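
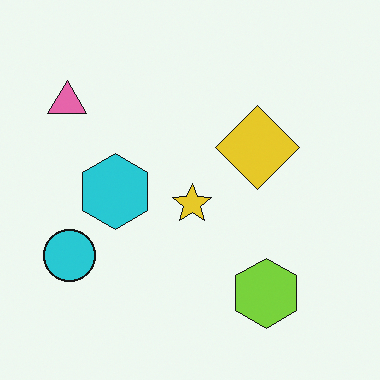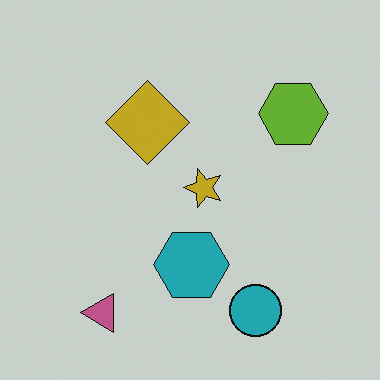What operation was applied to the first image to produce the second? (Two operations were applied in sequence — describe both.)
This is the original image rotated 90° counter-clockwise, then slightly darkened.

The pink triangle sits in the top-left of the first image and the bottom-left of the second — consistent with a whole-image 90° counter-clockwise rotation. Every pixel — background and shapes alike — is uniformly darkened.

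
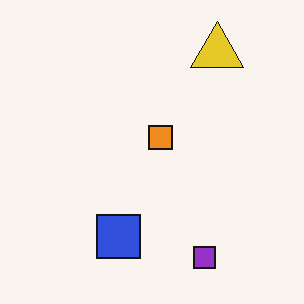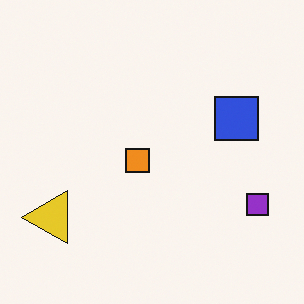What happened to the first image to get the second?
Transposed (reflected across the top-left ↔ bottom-right diagonal).

Shapes have swapped their row and column positions — what was in the top-right is now in the bottom-left — a diagonal reflection.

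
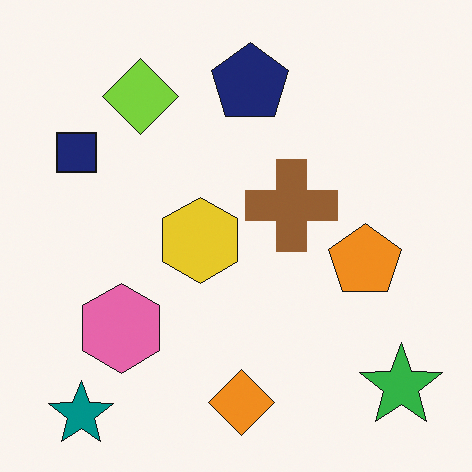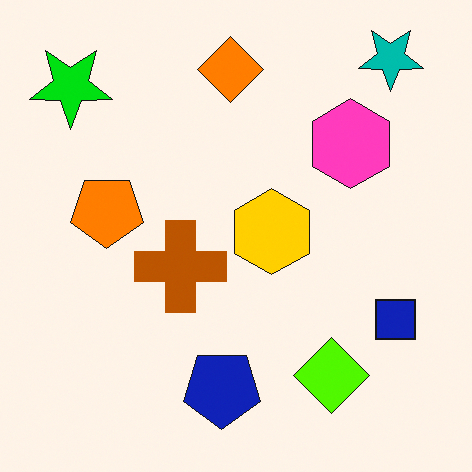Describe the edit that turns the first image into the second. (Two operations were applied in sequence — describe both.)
The image was rotated 180°, then heavily oversaturated.

The teal star sits in the bottom-left of the first image and the top-right of the second — consistent with a whole-image 180° rotation. All colors are more vivid — a global saturation change.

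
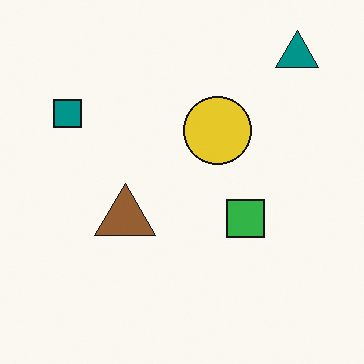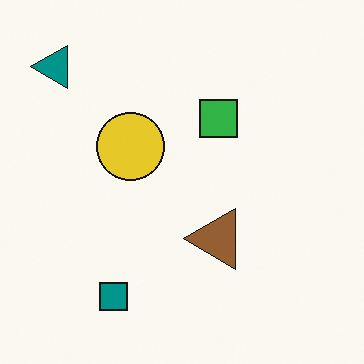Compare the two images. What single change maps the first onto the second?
Rotated 90° counter-clockwise.

The teal triangle sits in the top-right of the first image and the top-left of the second — consistent with a whole-image 90° counter-clockwise rotation.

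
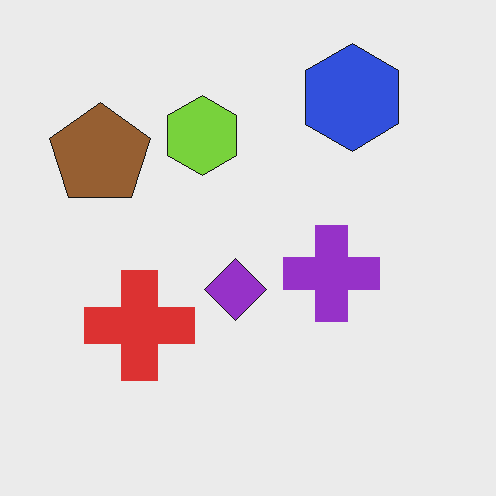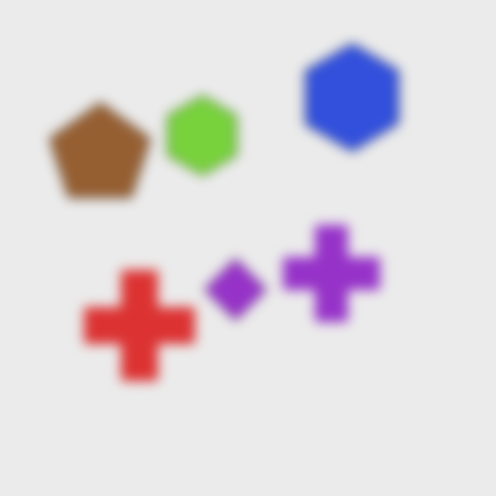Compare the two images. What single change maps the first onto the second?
This is the original image strongly gaussian-blurred.

Shape edges and outlines are uniformly softened across the whole image.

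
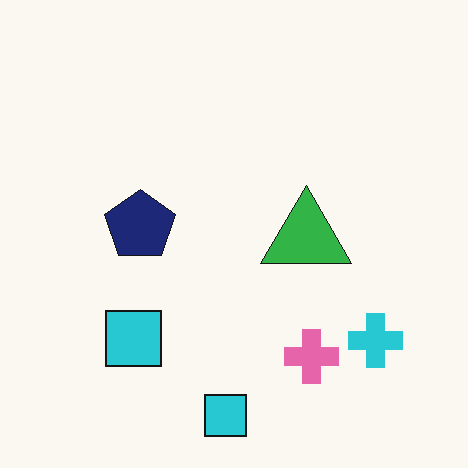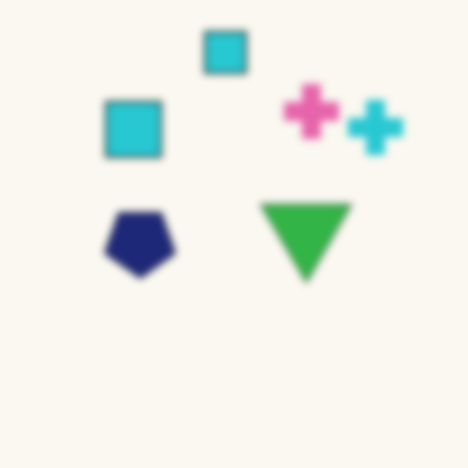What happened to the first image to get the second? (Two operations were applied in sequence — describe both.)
The transformation is: moderately blurred, then flipped vertically (top ↔ bottom).

Shape edges and outlines are uniformly softened across the whole image. The pink cross is in the bottom of the first image and the top of the second — shapes on opposite sides of the horizontal midline have swapped in a mirror flip.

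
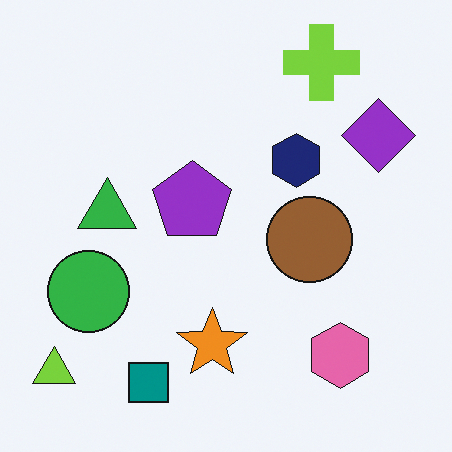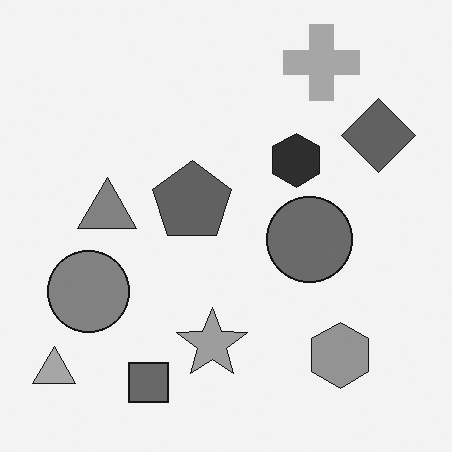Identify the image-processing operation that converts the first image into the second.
Converted to grayscale.

All color is removed — every shape is now a shade of grey.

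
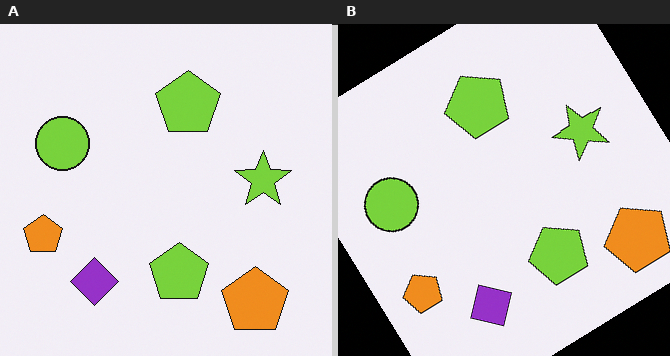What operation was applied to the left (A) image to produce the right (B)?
The transformation is: rotated counter-clockwise by a large amount — several tens of degrees.

Every shape is tilted by the same angle and the image corners show triangular fill wedges — a whole-image rotation by a non-right angle.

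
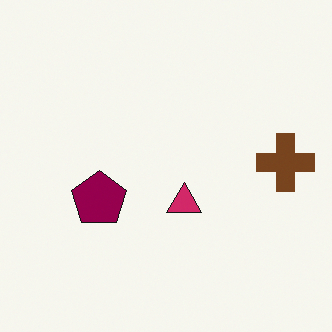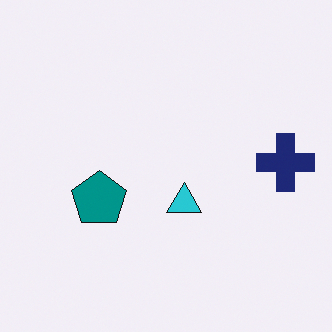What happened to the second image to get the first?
The transformation is: hue-shifted noticeably.

Every shape's color has rotated by the same amount around the hue wheel — a uniform hue shift.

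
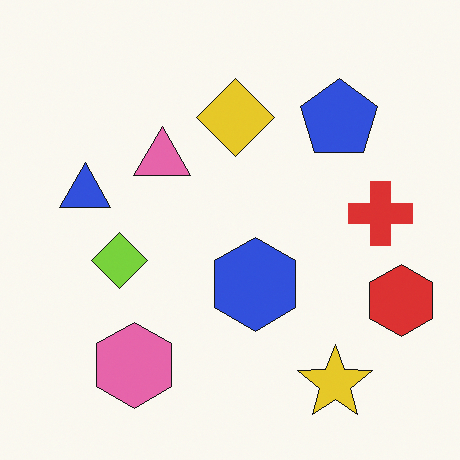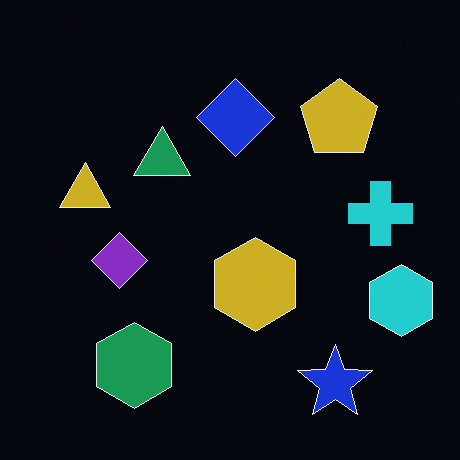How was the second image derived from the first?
The second image is the first color-inverted (negative).

The light background has become dark and every shape's color is its complement — a photographic negative.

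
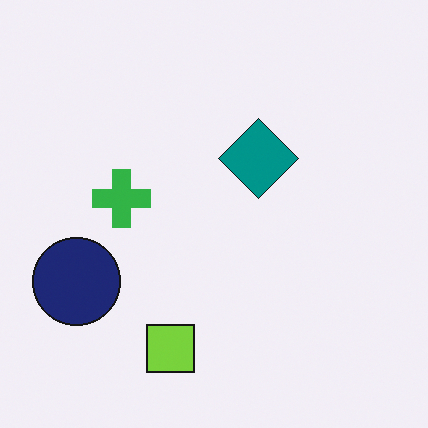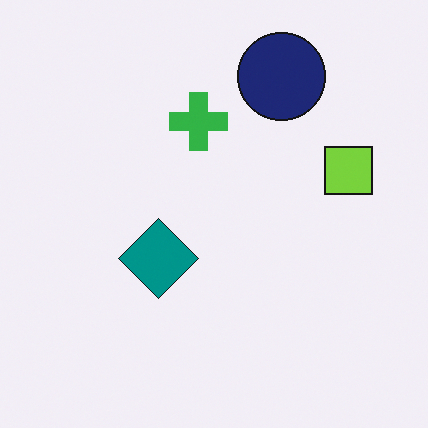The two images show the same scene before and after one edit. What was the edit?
The second image is the first transposed (reflected across the top-left ↔ bottom-right diagonal).

Shapes have swapped their row and column positions — what was in the top-right is now in the bottom-left — a diagonal reflection.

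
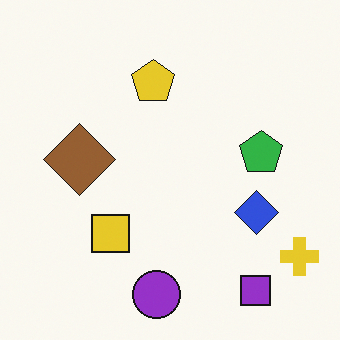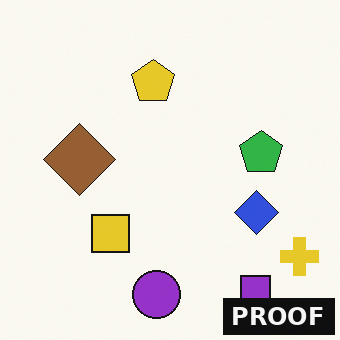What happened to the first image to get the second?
Watermarked with the text "PROOF" in the lower-right corner.

A dark label reading "PROOF" appears in the lower-right corner.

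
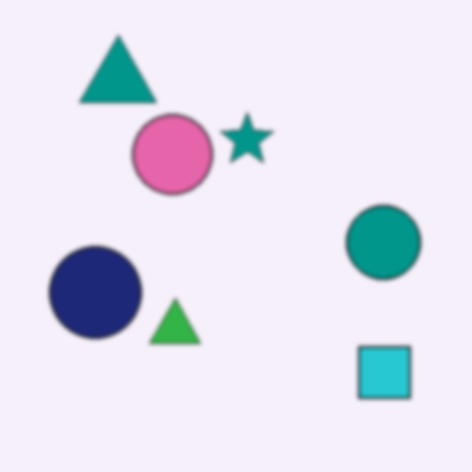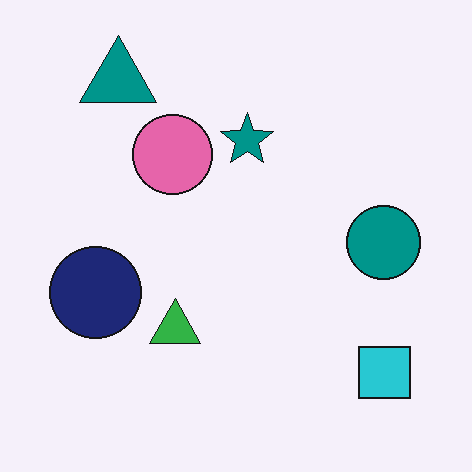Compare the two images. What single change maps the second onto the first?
This is the original image given a subtle gaussian blur.

Shape edges and outlines are uniformly softened across the whole image.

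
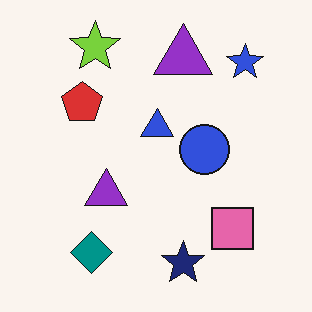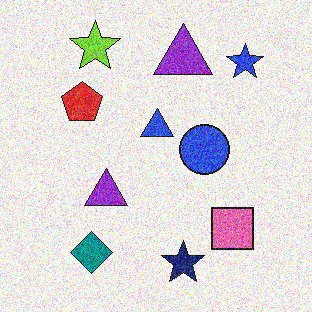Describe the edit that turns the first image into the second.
Degraded with strong gaussian noise.

Random speckle covers the whole image, including the flat background.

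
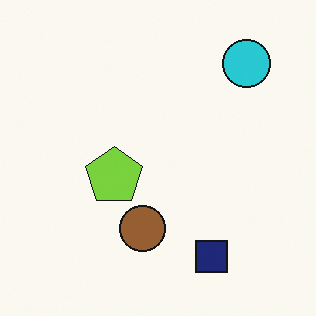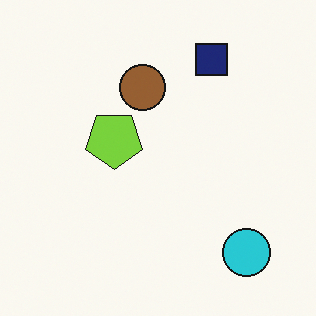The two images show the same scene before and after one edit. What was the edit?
Flipped vertically (top ↔ bottom).

The navy square is in the bottom-right of the first image and the top-right of the second — shapes on opposite sides of the horizontal midline have swapped in a mirror flip.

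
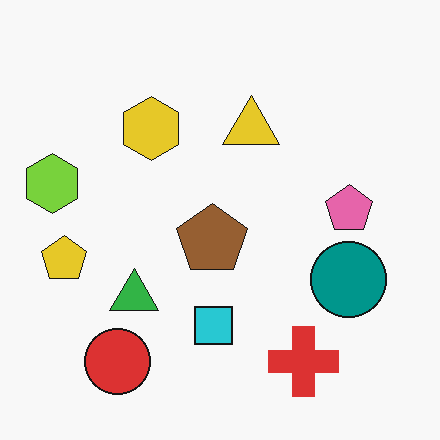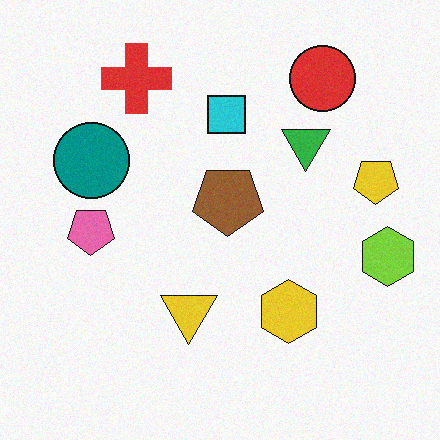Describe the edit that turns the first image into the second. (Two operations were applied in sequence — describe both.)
This is the original image rotated 180°, then degraded with light additive noise.

The red circle sits in the bottom-left of the first image and the top-right of the second — consistent with a whole-image 180° rotation. Random speckle covers the whole image, including the flat background.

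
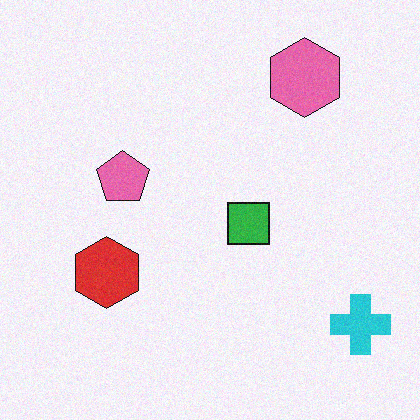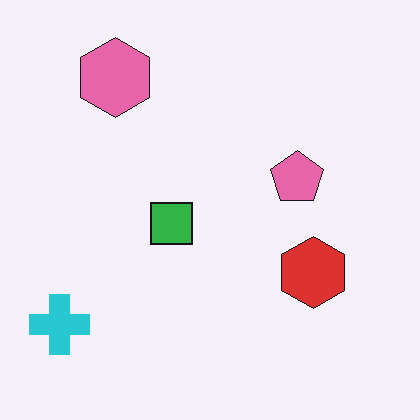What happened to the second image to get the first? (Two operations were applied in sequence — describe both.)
It was flipped horizontally (left ↔ right), then degraded with a light layer of grain.

The cyan cross is in the bottom-left of the second image and the bottom-right of the first — shapes on opposite sides of the vertical midline have swapped in a mirror flip. Random speckle covers the whole image, including the flat background.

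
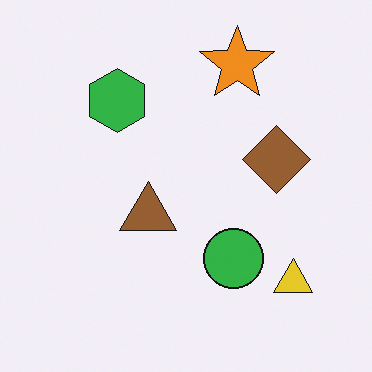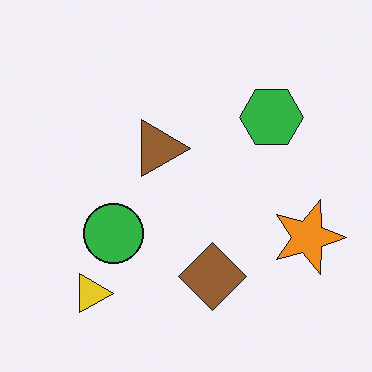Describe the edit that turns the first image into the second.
This is the original image rotated 90° clockwise.

The yellow triangle sits in the bottom-right of the first image and the bottom-left of the second — consistent with a whole-image 90° clockwise rotation.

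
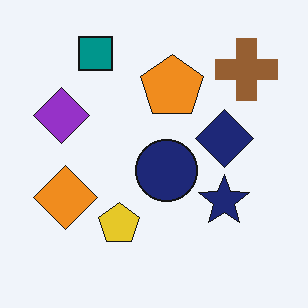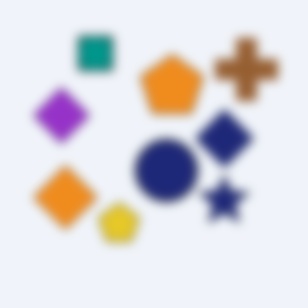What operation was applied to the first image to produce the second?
Strongly gaussian-blurred.

Shape edges and outlines are uniformly softened across the whole image.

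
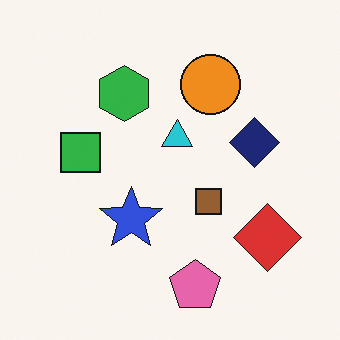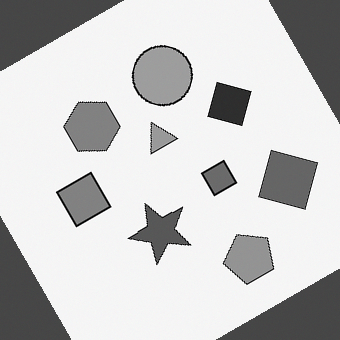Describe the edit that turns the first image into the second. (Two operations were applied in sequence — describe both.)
The image was converted to grayscale, then rotated counter-clockwise by a clearly visible amount.

All color is removed — every shape is now a shade of grey. Every shape is tilted by the same angle and the image corners show triangular fill wedges — a whole-image rotation by a non-right angle.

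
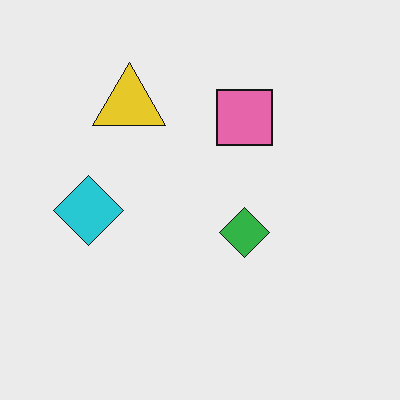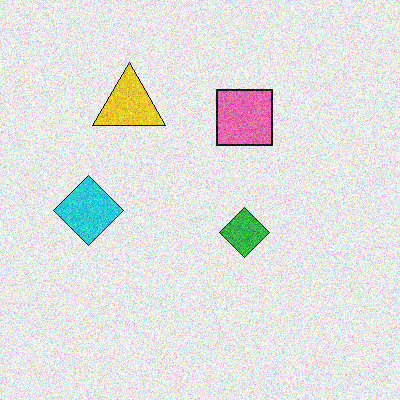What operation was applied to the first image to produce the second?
The image was degraded with visible gaussian noise.

Random speckle covers the whole image, including the flat background.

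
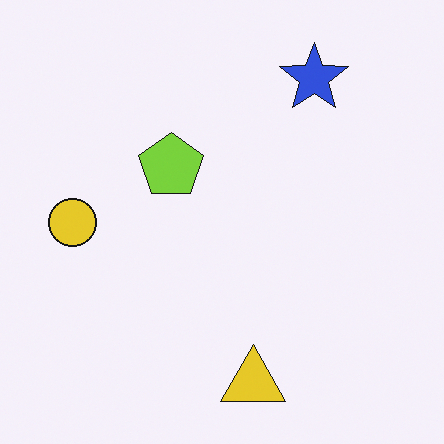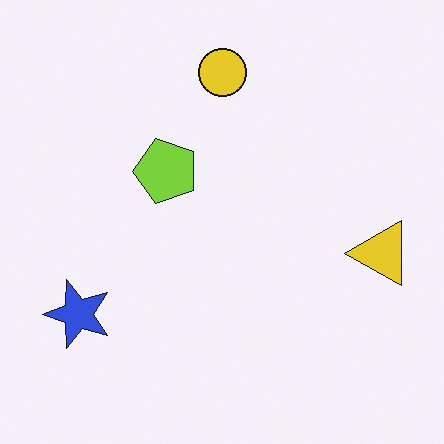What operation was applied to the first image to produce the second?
This is the original image transposed (reflected across the top-left ↔ bottom-right diagonal).

Shapes have swapped their row and column positions — what was in the top-right is now in the bottom-left — a diagonal reflection.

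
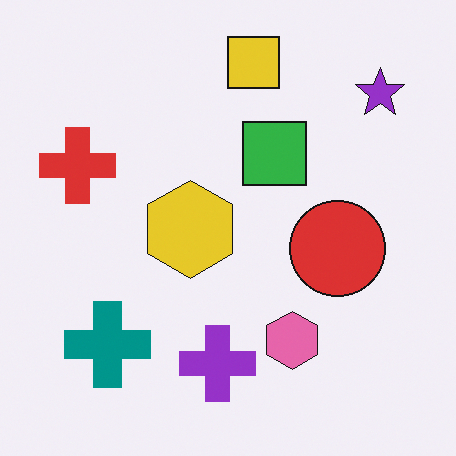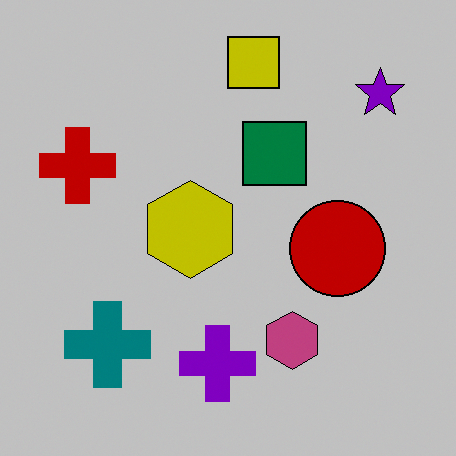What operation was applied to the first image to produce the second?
This is the original image heavily posterized to just a handful of flat colors.

Each flat color has snapped to a coarser quantized level — most visibly, the near-white background has dropped to a flat grey.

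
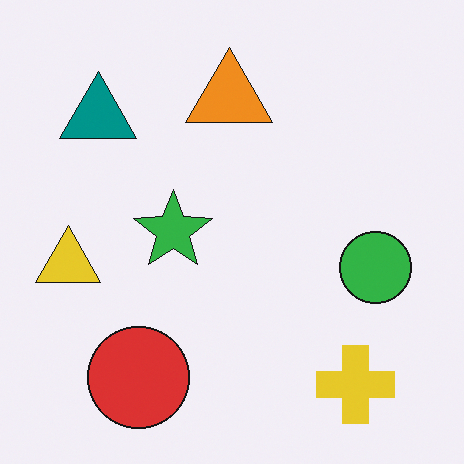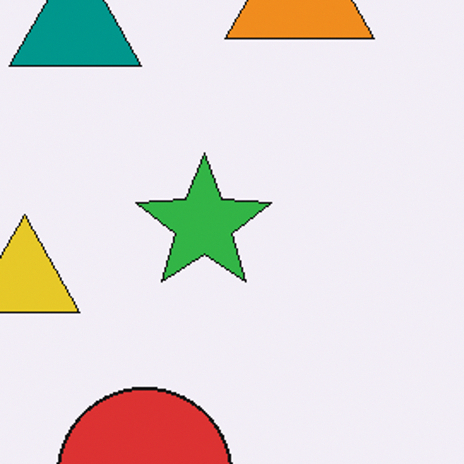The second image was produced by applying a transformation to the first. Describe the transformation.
Cropped to a noticeably smaller region and rescaled.

The visible shapes are larger and the field of view is narrower; shapes near the original edges may be partly or wholly outside the frame — a crop-and-rescale.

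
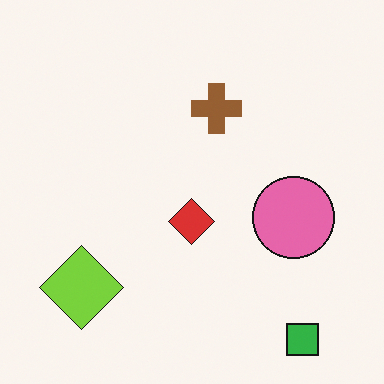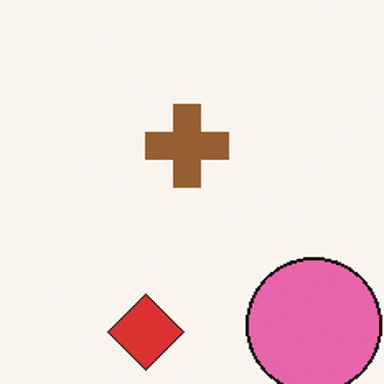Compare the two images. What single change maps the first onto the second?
This is the original image cropped to a noticeably smaller region and rescaled.

The visible shapes are larger and the field of view is narrower; shapes near the original edges may be partly or wholly outside the frame — a crop-and-rescale.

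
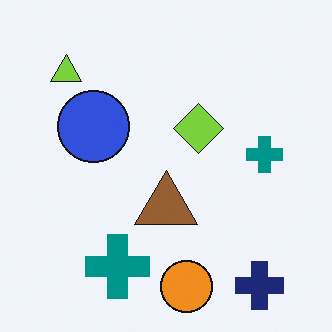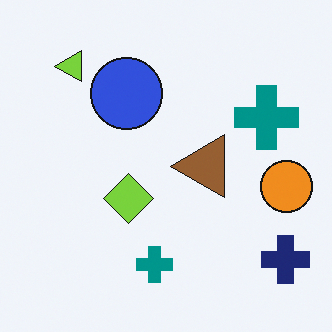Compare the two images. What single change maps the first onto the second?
This is the original image transposed (reflected across the top-left ↔ bottom-right diagonal).

Shapes have swapped their row and column positions — what was in the top-right is now in the bottom-left — a diagonal reflection.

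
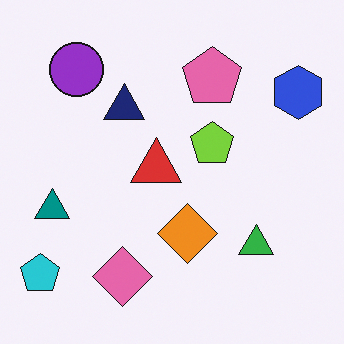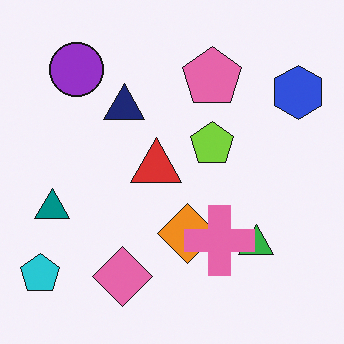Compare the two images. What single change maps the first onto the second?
The transformation is: overlaid with an additional pink cross.

A pink cross appears in the second image that is absent from the first.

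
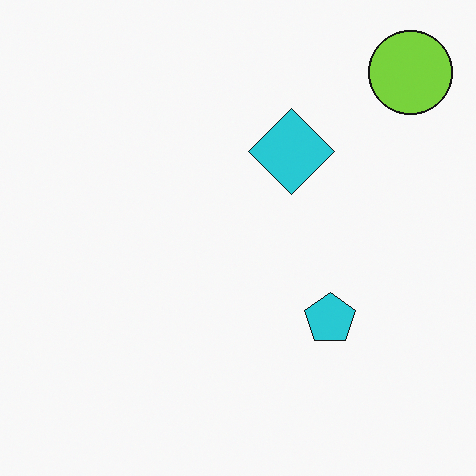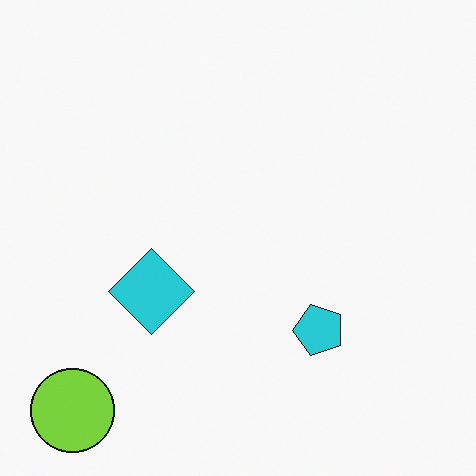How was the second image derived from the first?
The transformation is: transposed (reflected across the top-left ↔ bottom-right diagonal).

Shapes have swapped their row and column positions — what was in the top-right is now in the bottom-left — a diagonal reflection.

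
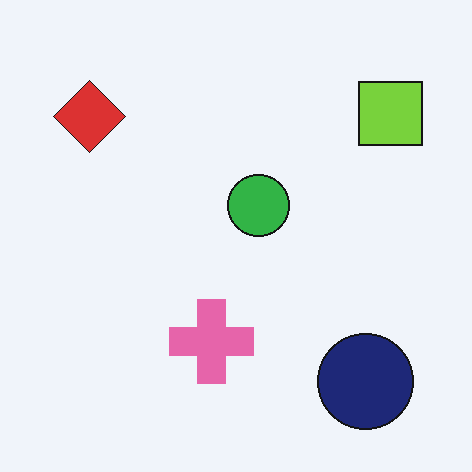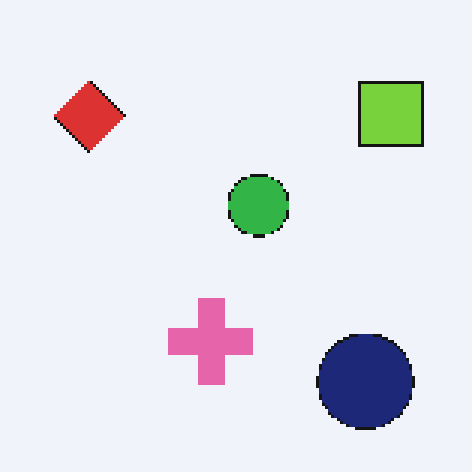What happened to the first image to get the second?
This is the original image lightly pixelated (a mild mosaic effect).

Shapes are reduced to large square blocks; fine edges and outlines are lost — a downscale-then-upscale (mosaic) effect.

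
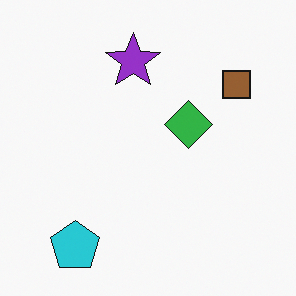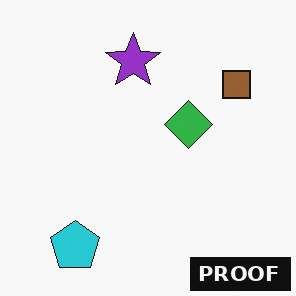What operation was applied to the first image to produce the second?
The transformation is: watermarked with the text "PROOF" in the lower-right corner.

A dark label reading "PROOF" appears in the lower-right corner.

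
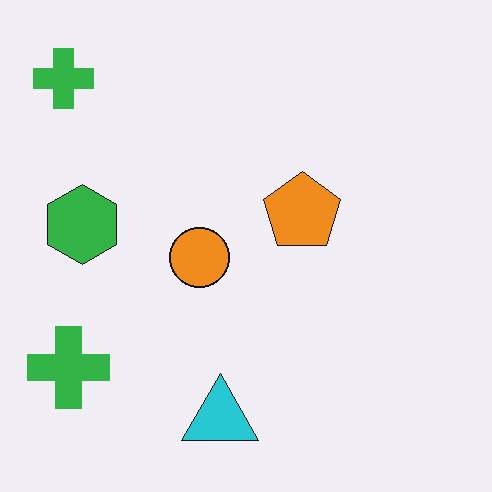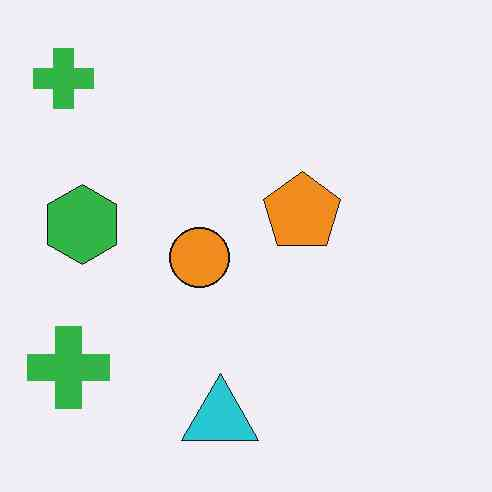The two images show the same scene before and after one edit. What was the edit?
The second image is the first given moderate JPEG compression.

Blocky 8×8 compression artifacts appear around shape edges and the flat background shows ringing — characteristic JPEG degradation.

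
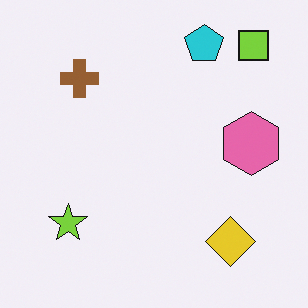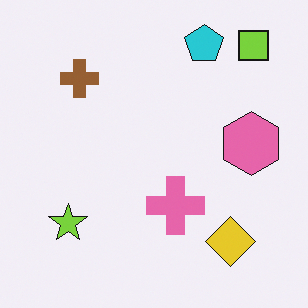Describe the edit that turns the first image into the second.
Overlaid with an additional pink cross.

A pink cross appears in the second image that is absent from the first.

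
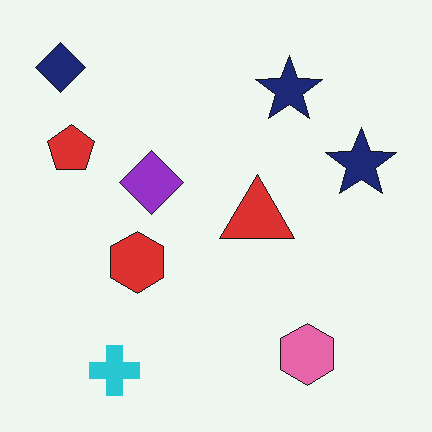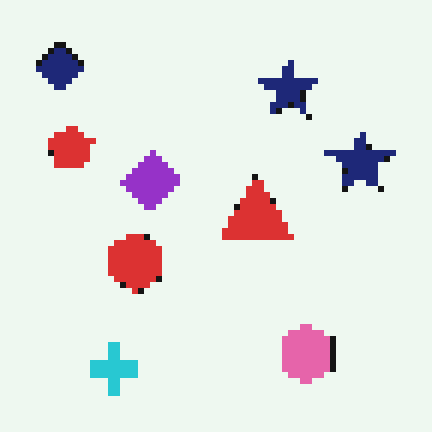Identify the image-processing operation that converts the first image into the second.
The image was moderately pixelated.

Shapes are reduced to large square blocks; fine edges and outlines are lost — a downscale-then-upscale (mosaic) effect.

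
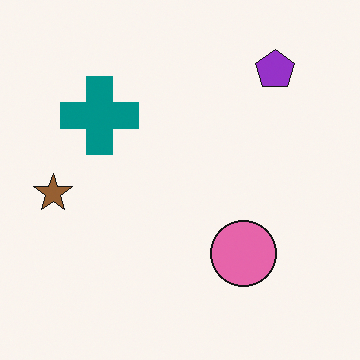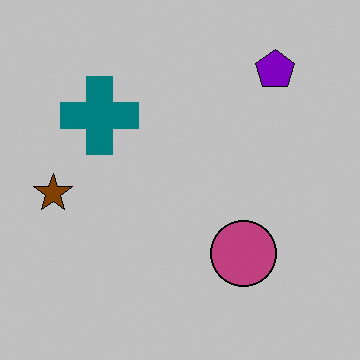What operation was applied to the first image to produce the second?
The transformation is: heavily posterized to just a handful of flat colors.

Each flat color has snapped to a coarser quantized level — most visibly, the near-white background has dropped to a flat grey.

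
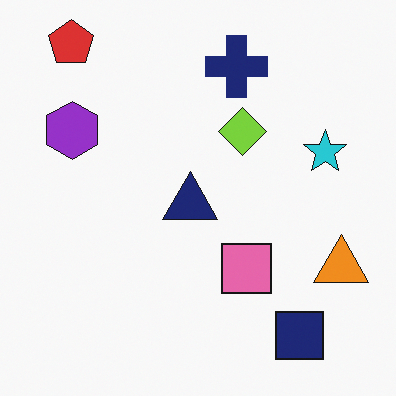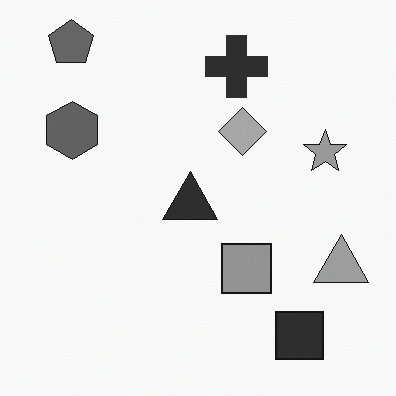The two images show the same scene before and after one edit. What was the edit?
The second image is the first converted to grayscale.

All color is removed — every shape is now a shade of grey.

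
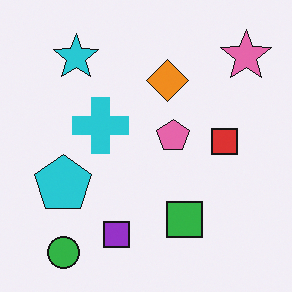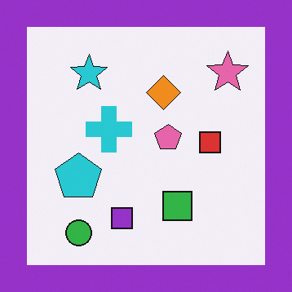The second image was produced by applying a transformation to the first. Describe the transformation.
It was framed with a purple border.

A solid purple frame runs around the edge of the second image, with the content slightly shrunk inside it.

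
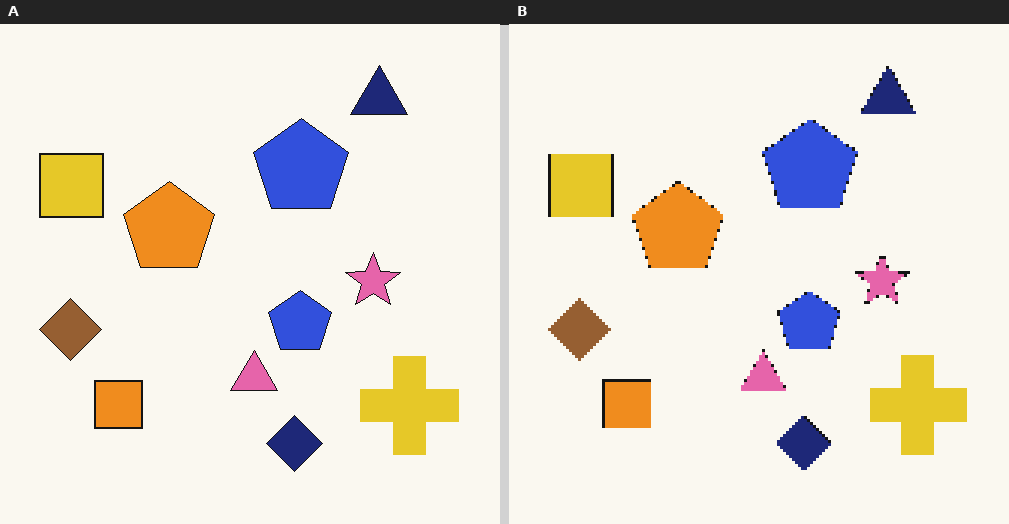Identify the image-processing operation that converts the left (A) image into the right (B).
The transformation is: mildly pixelated.

Shapes are reduced to large square blocks; fine edges and outlines are lost — a downscale-then-upscale (mosaic) effect.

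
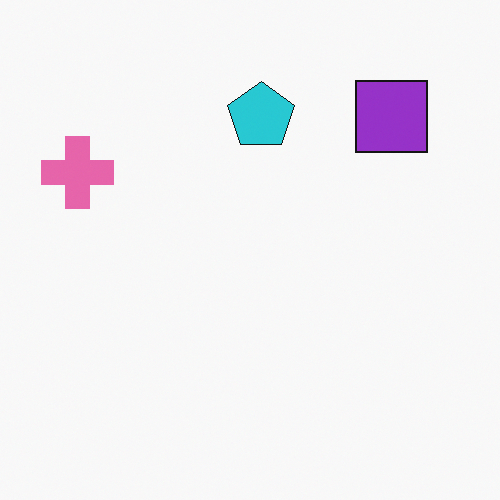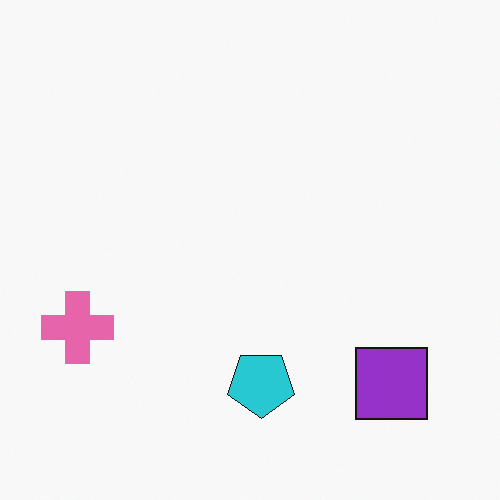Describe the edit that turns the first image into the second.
It was flipped vertically (top ↔ bottom).

The purple square is in the top-right of the first image and the bottom-right of the second — shapes on opposite sides of the horizontal midline have swapped in a mirror flip.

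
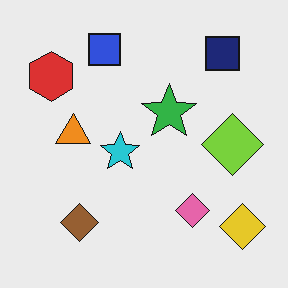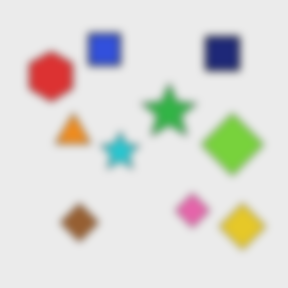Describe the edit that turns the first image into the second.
Moderately blurred.

Shape edges and outlines are uniformly softened across the whole image.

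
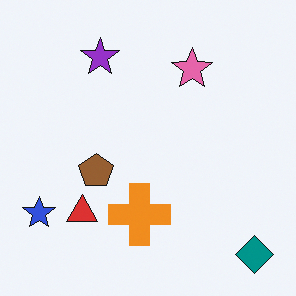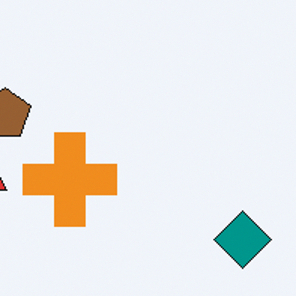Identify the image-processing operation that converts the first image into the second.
Cropped to a modestly smaller region and rescaled.

The visible shapes are larger and the field of view is narrower; shapes near the original edges may be partly or wholly outside the frame — a crop-and-rescale.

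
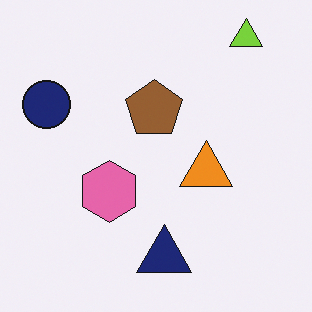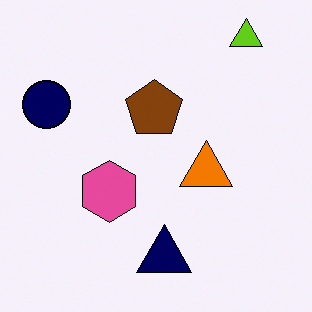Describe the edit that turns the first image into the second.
Given slightly increased contrast.

Tones are pushed away from mid-grey across the whole image — a global contrast change.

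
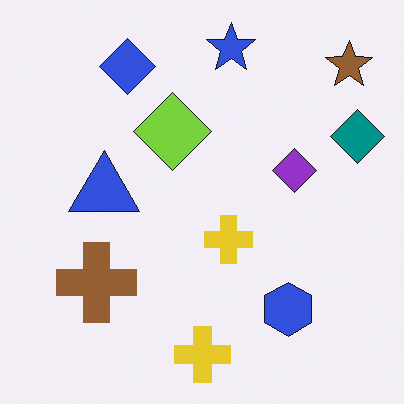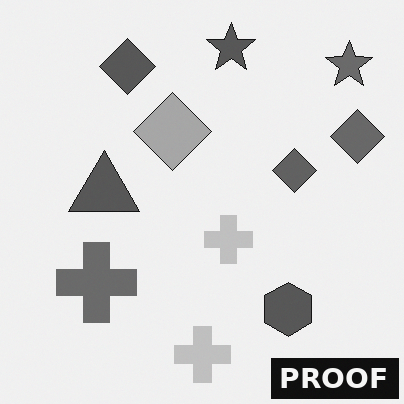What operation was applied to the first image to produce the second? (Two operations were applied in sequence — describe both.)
The image was converted to grayscale, then watermarked with the text "PROOF" in the lower-right corner.

All color is removed — every shape is now a shade of grey. A dark label reading "PROOF" appears in the lower-right corner.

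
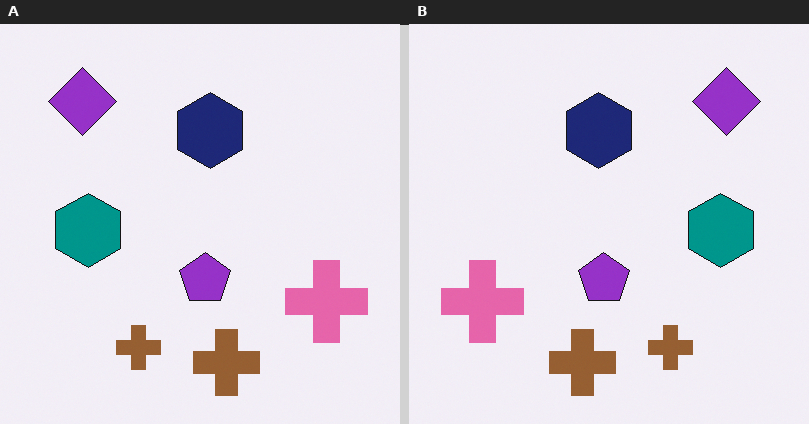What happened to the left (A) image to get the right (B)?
It was flipped horizontally (left ↔ right).

The pink cross is in the bottom-right of the left (A) image and the bottom-left of the right (B) — shapes on opposite sides of the vertical midline have swapped in a mirror flip.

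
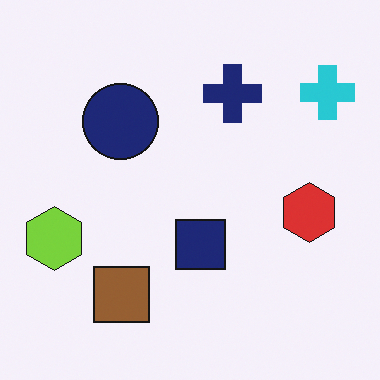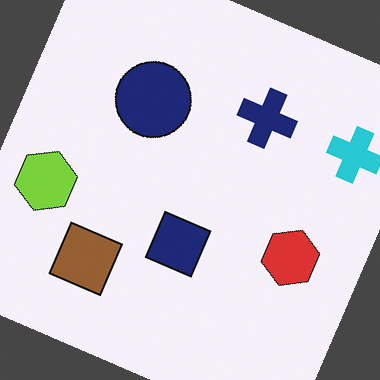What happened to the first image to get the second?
It was rotated clockwise by a moderate amount.

Every shape is tilted by the same angle and the image corners show triangular fill wedges — a whole-image rotation by a non-right angle.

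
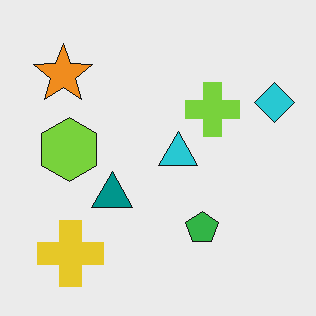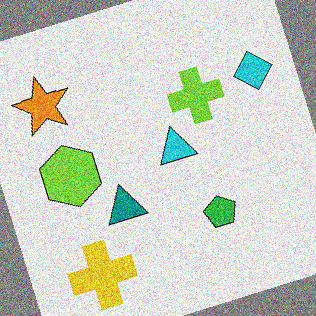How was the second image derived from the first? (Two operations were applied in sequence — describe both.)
The transformation is: rotated counter-clockwise by a moderate amount, then degraded with a thick layer of grain.

Every shape is tilted by the same angle and the image corners show triangular fill wedges — a whole-image rotation by a non-right angle. Random speckle covers the whole image, including the flat background.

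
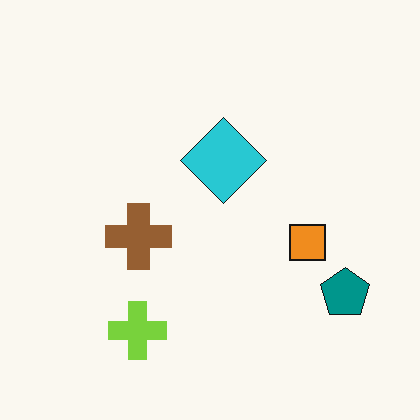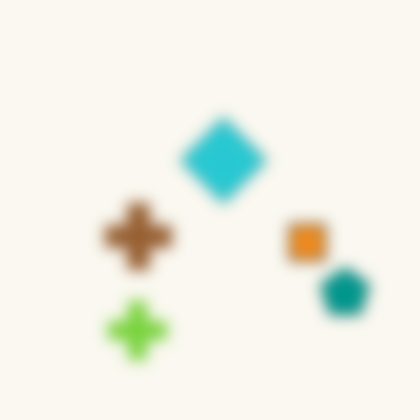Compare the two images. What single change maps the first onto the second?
Heavily blurred.

Shape edges and outlines are uniformly softened across the whole image.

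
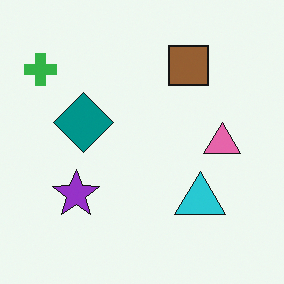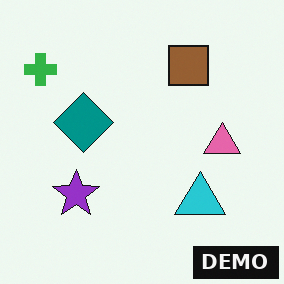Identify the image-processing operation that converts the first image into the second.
It was watermarked with the text "DEMO" in the lower-right corner.

A dark label reading "DEMO" appears in the lower-right corner.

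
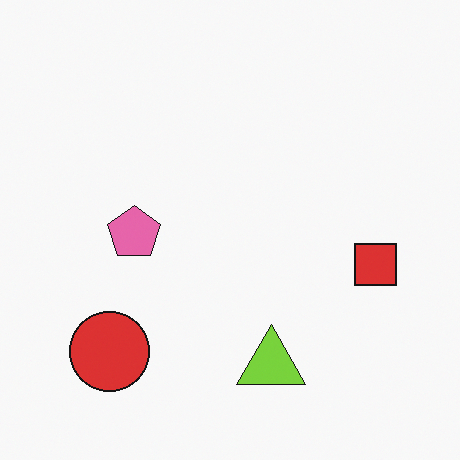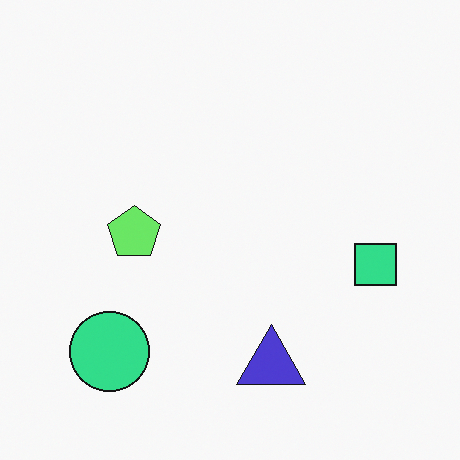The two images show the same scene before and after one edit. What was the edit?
The second image is the first hue-shifted by a moderate amount.

Every shape's color has rotated by the same amount around the hue wheel — a uniform hue shift.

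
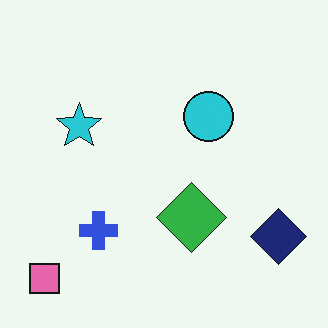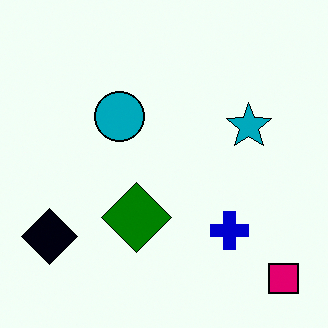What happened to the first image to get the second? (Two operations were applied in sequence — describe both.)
The transformation is: flipped horizontally (left ↔ right), then boosted in contrast.

The pink square is in the bottom-left of the first image and the bottom-right of the second — shapes on opposite sides of the vertical midline have swapped in a mirror flip. Tones are pushed away from mid-grey across the whole image — a global contrast change.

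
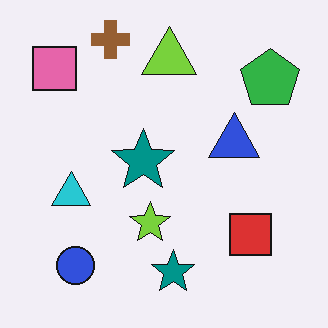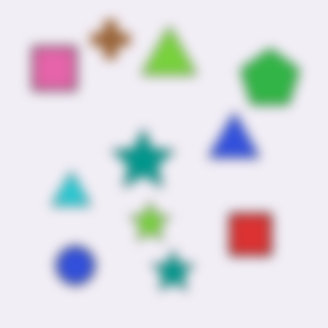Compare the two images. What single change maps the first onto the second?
The image was strongly gaussian-blurred.

Shape edges and outlines are uniformly softened across the whole image.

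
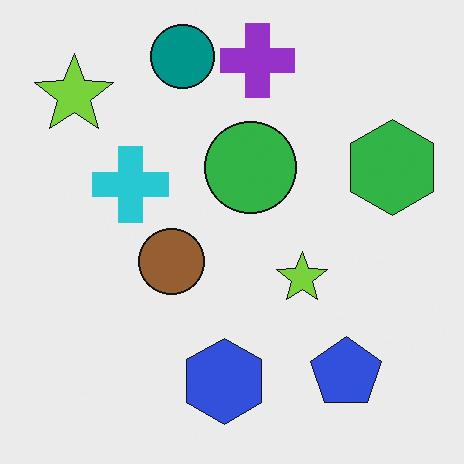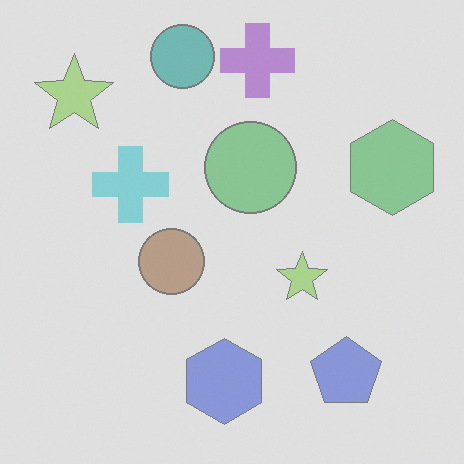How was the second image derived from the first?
It was given much lower contrast.

Tones are pushed toward mid-grey across the whole image — a global contrast change.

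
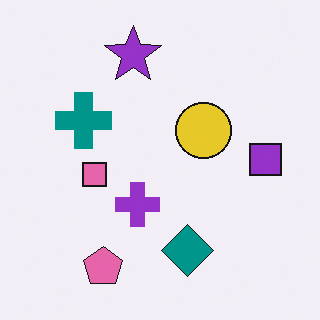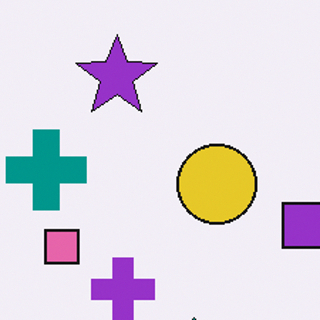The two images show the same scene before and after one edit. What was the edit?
It was cropped slightly and scaled back up.

The visible shapes are larger and the field of view is narrower; shapes near the original edges may be partly or wholly outside the frame — a crop-and-rescale.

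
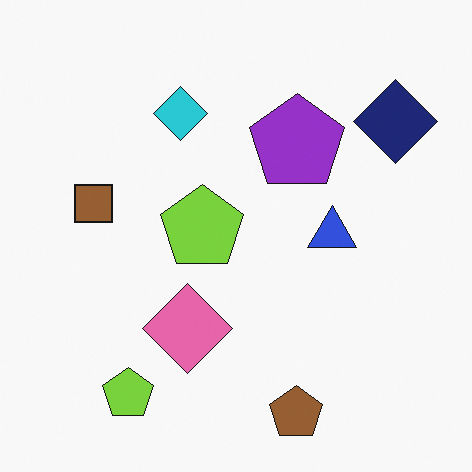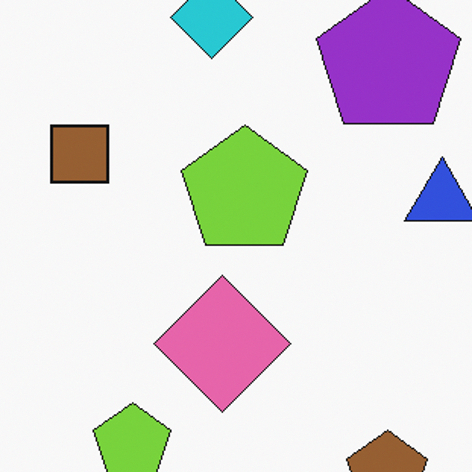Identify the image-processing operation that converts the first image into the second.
The transformation is: cropped slightly and scaled back up.

The visible shapes are larger and the field of view is narrower; shapes near the original edges may be partly or wholly outside the frame — a crop-and-rescale.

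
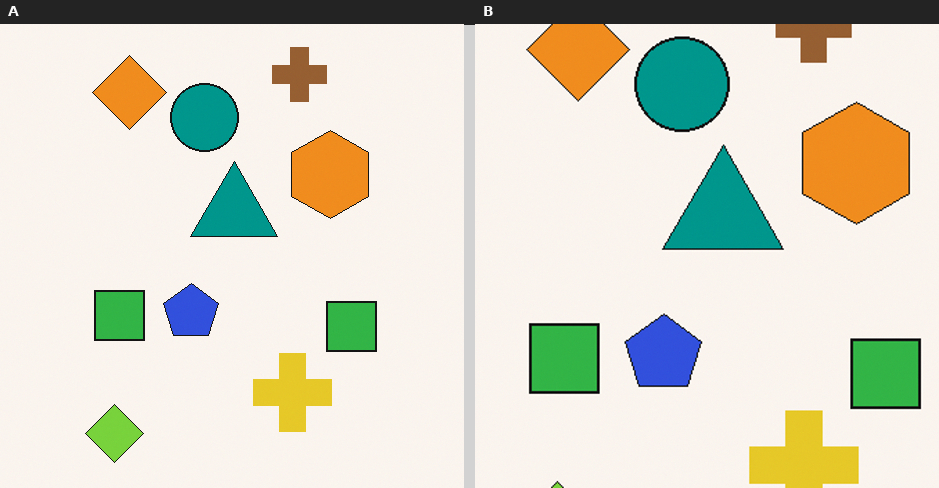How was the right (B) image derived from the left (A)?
The transformation is: cropped slightly and scaled back up.

The visible shapes are larger and the field of view is narrower; shapes near the original edges may be partly or wholly outside the frame — a crop-and-rescale.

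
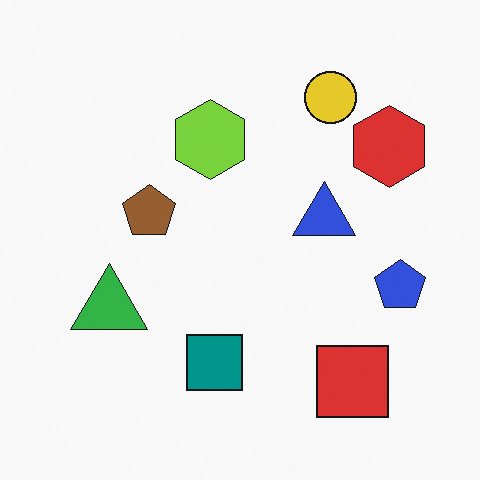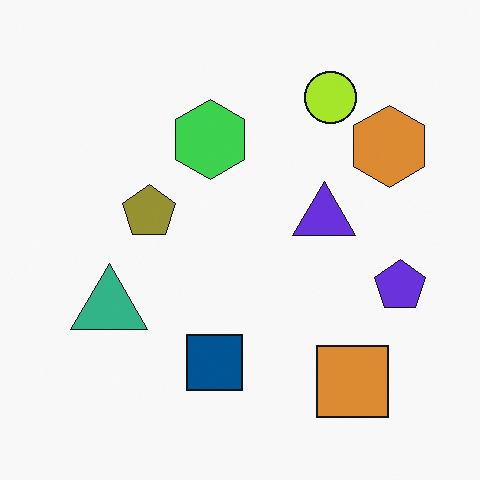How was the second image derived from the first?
Hue-shifted by a small amount.

Every shape's color has rotated by the same amount around the hue wheel — a uniform hue shift.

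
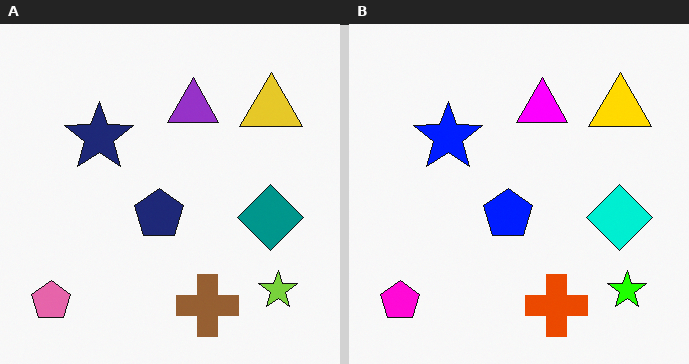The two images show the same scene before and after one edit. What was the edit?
This is the original image made much more vivid (saturation change).

All colors are more vivid — a global saturation change.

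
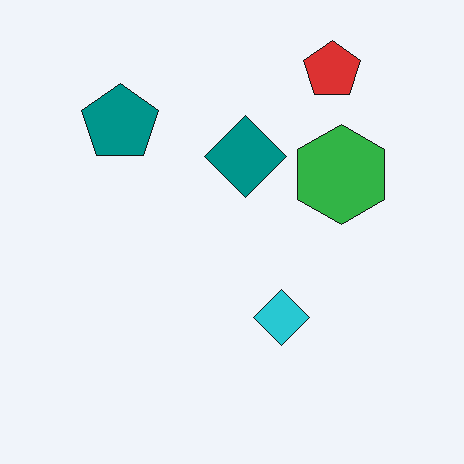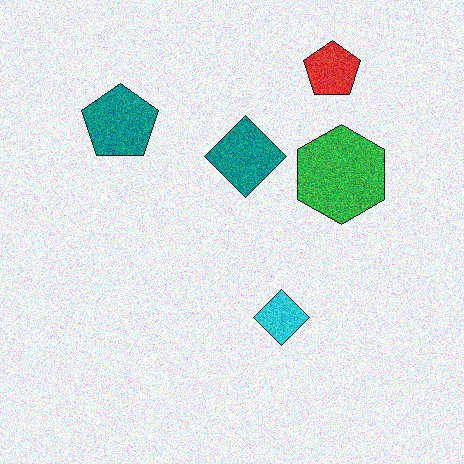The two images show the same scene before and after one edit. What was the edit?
It was degraded with a thick layer of grain.

Random speckle covers the whole image, including the flat background.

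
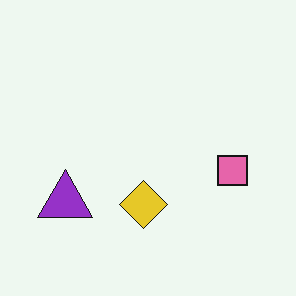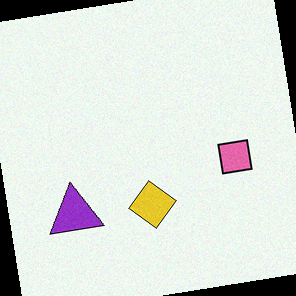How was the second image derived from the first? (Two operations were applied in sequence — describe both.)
This is the original image degraded with a light layer of grain, then rotated counter-clockwise by a few degrees.

Random speckle covers the whole image, including the flat background. Every shape is tilted by the same angle and the image corners show triangular fill wedges — a whole-image rotation by a non-right angle.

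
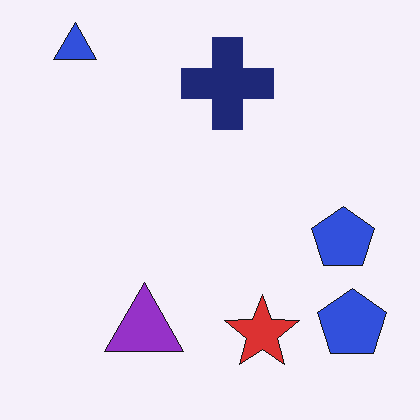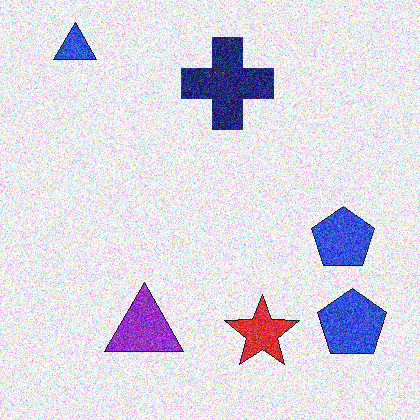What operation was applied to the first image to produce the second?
It was degraded with heavy additive noise.

Random speckle covers the whole image, including the flat background.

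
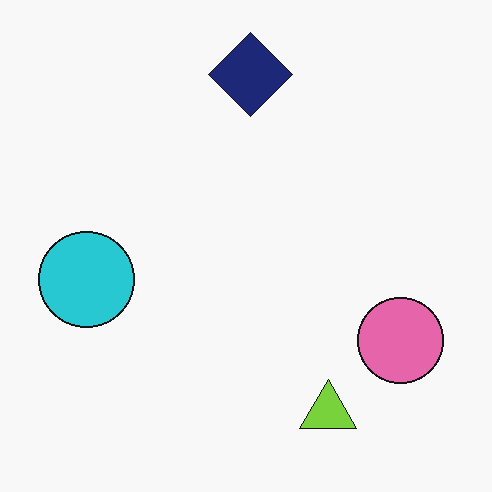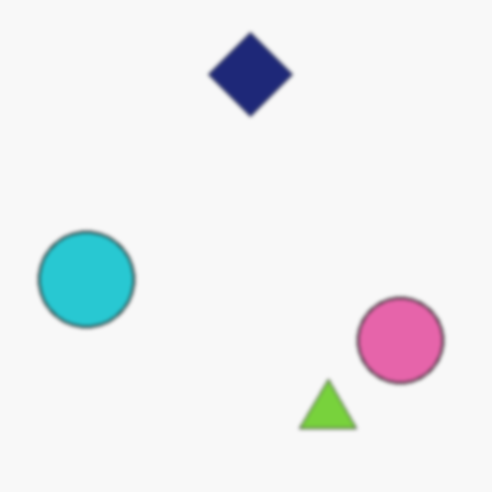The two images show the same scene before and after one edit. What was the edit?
This is the original image given a subtle gaussian blur.

Shape edges and outlines are uniformly softened across the whole image.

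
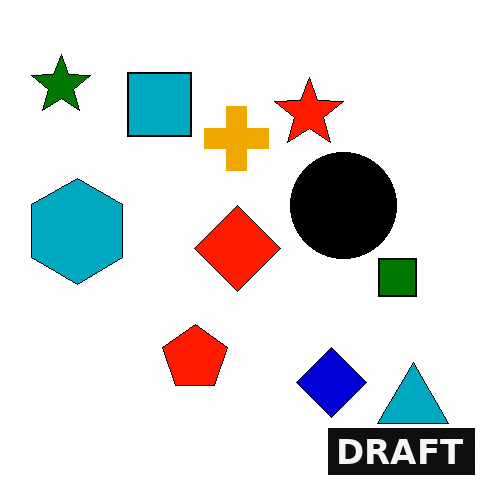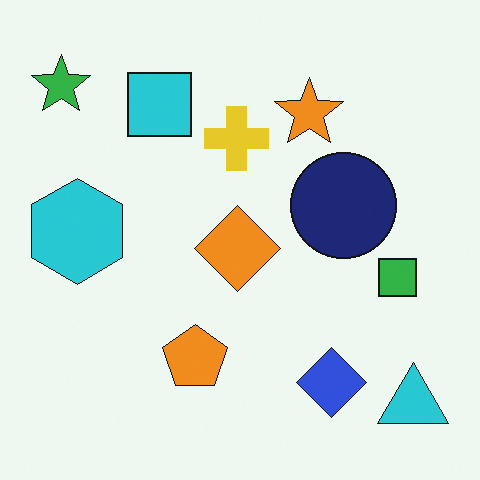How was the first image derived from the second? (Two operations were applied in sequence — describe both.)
This is the original image given much higher contrast, then watermarked with the text "DRAFT" in the lower-right corner.

Tones are pushed away from mid-grey across the whole image — a global contrast change. A dark label reading "DRAFT" appears in the lower-right corner.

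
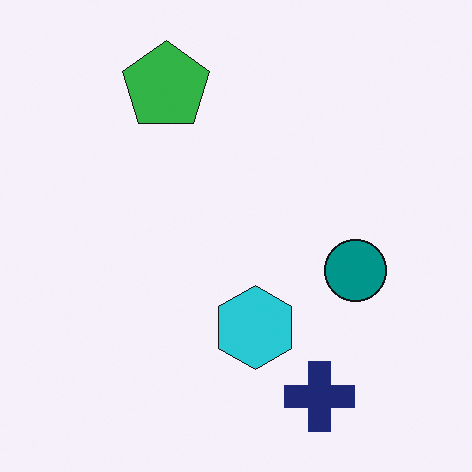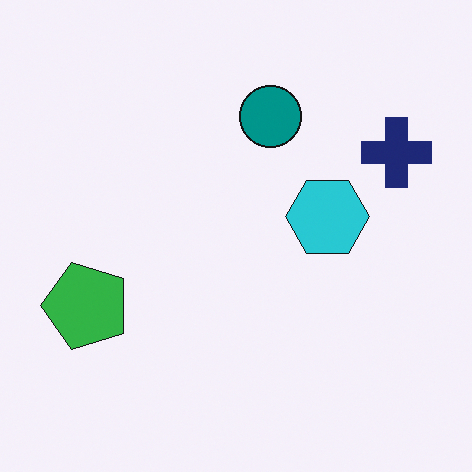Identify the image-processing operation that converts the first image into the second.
It was rotated 90° counter-clockwise.

The navy cross sits in the bottom-right of the first image and the top-right of the second — consistent with a whole-image 90° counter-clockwise rotation.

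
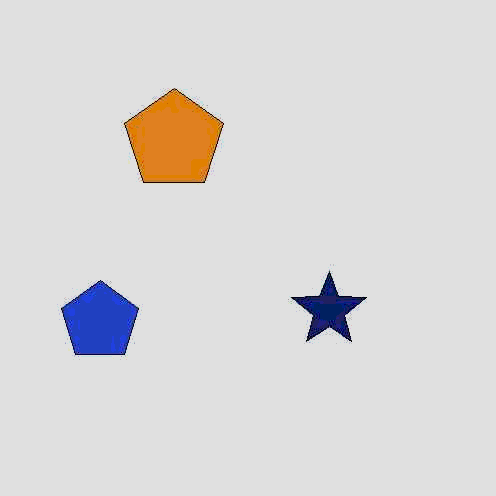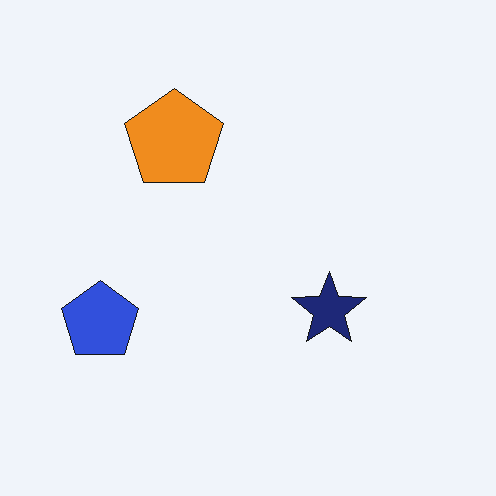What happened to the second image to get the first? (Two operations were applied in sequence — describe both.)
The transformation is: given moderate JPEG compression, then posterized to a reduced palette.

Blocky 8×8 compression artifacts appear around shape edges and the flat background shows ringing — characteristic JPEG degradation. Each flat color has snapped to a coarser quantized level — most visibly, the near-white background has dropped to a flat grey.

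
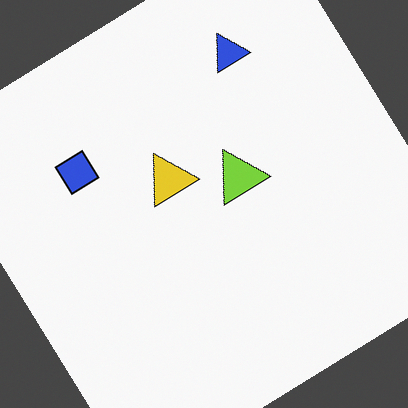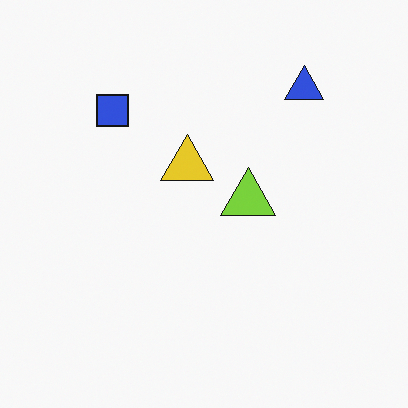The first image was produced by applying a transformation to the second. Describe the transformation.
Rotated counter-clockwise by a large amount — several tens of degrees.

Every shape is tilted by the same angle and the image corners show triangular fill wedges — a whole-image rotation by a non-right angle.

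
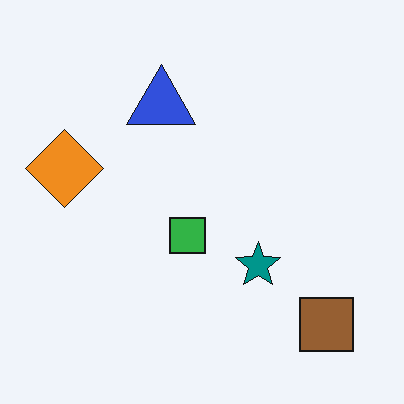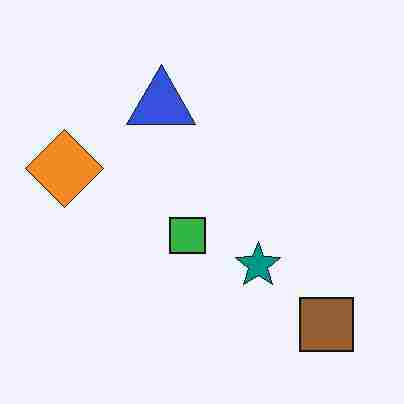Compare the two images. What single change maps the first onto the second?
The second image is the first degraded with heavy JPEG compression.

Blocky 8×8 compression artifacts appear around shape edges and the flat background shows ringing — characteristic JPEG degradation.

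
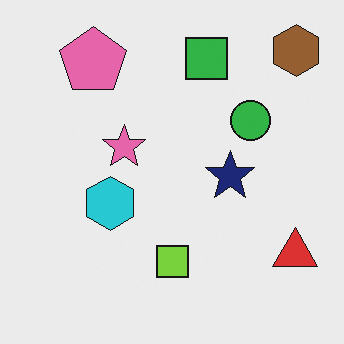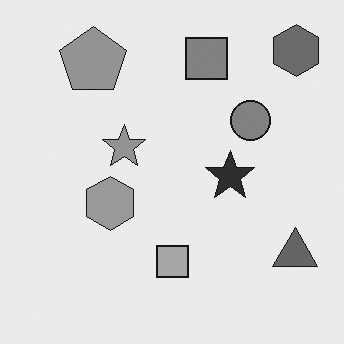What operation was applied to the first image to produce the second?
The transformation is: converted to grayscale.

All color is removed — every shape is now a shade of grey.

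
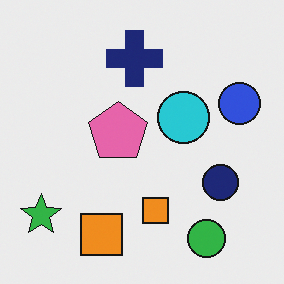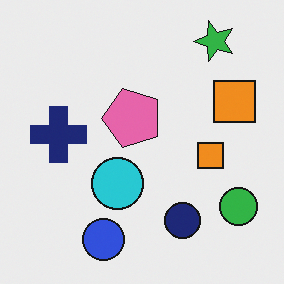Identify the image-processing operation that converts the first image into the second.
It was transposed (reflected across the top-left ↔ bottom-right diagonal).

Shapes have swapped their row and column positions — what was in the top-right is now in the bottom-left — a diagonal reflection.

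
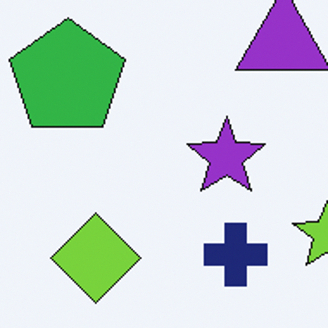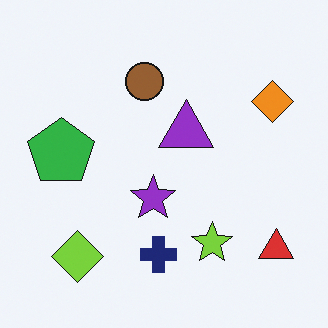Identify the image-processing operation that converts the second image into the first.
It was cropped tightly and scaled back up.

The visible shapes are larger and the field of view is narrower; shapes near the original edges may be partly or wholly outside the frame — a crop-and-rescale.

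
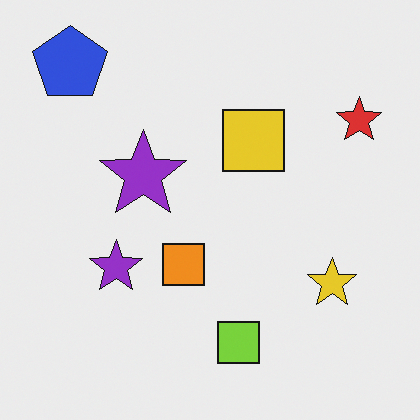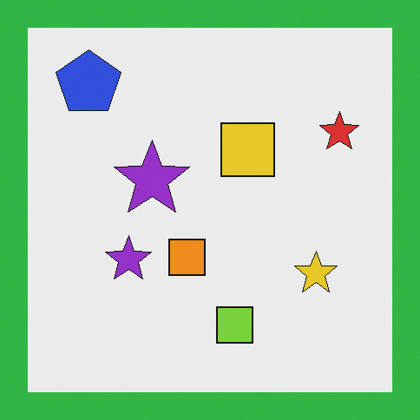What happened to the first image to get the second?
The second image is the first framed with a green border.

A solid green frame runs around the edge of the second image, with the content slightly shrunk inside it.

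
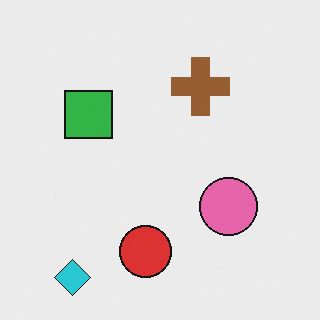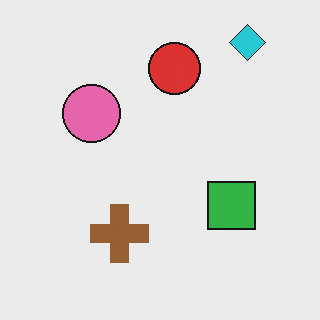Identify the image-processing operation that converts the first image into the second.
The transformation is: rotated 180°.

The cyan diamond sits in the bottom-left of the first image and the top-right of the second — consistent with a whole-image 180° rotation.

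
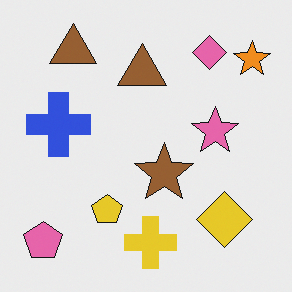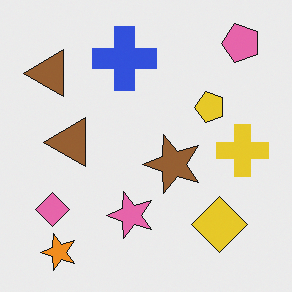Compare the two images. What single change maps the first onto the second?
It was transposed (reflected across the top-left ↔ bottom-right diagonal).

Shapes have swapped their row and column positions — what was in the top-right is now in the bottom-left — a diagonal reflection.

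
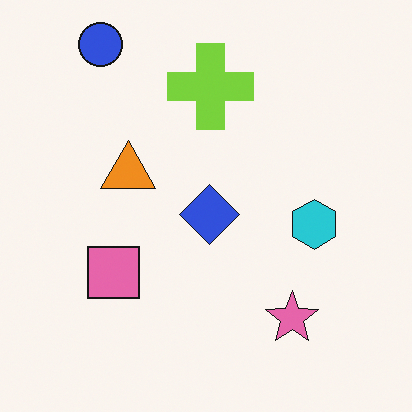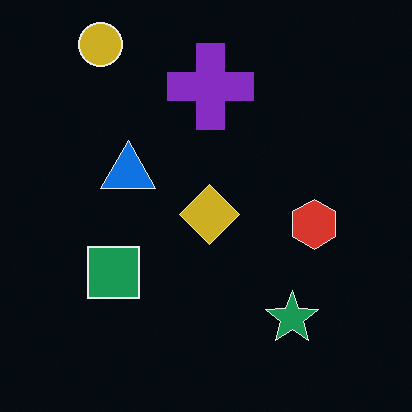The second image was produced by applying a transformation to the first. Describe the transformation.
The transformation is: color-inverted (negative).

The light background has become dark and every shape's color is its complement — a photographic negative.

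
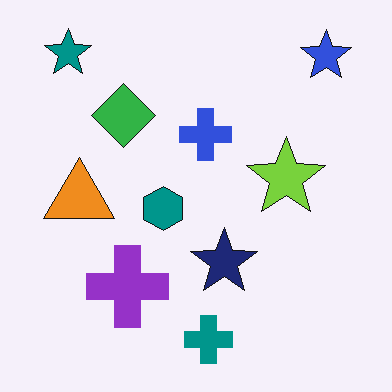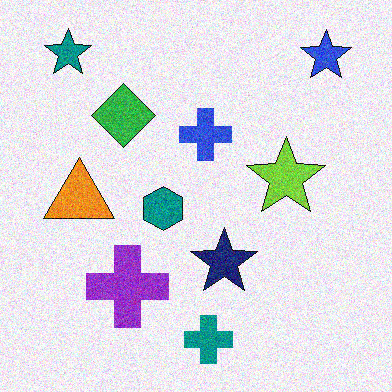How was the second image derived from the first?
This is the original image degraded with moderate additive noise.

Random speckle covers the whole image, including the flat background.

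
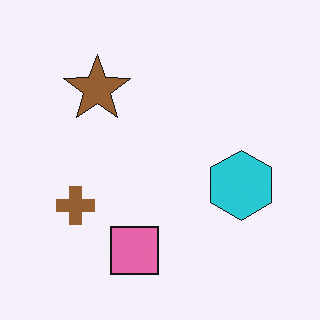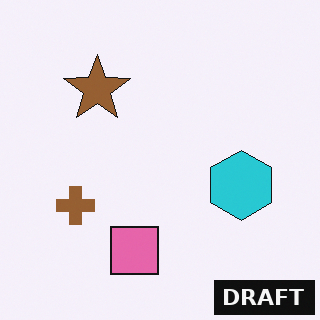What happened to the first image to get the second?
It was watermarked with the text "DRAFT" in the lower-right corner.

A dark label reading "DRAFT" appears in the lower-right corner.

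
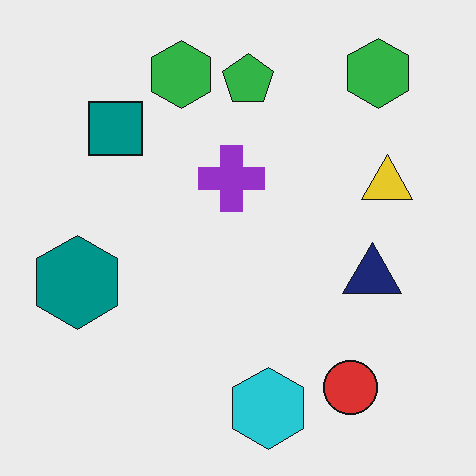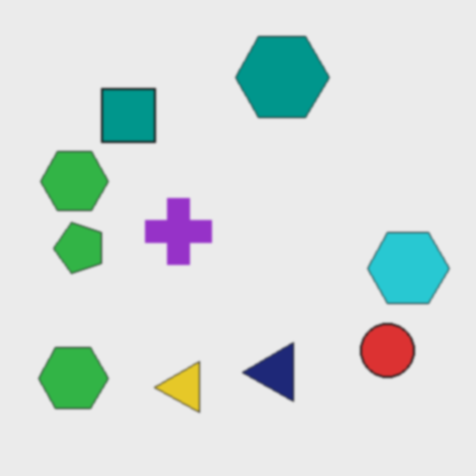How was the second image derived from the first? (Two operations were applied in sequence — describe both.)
The transformation is: given a subtle gaussian blur, then transposed (reflected across the top-left ↔ bottom-right diagonal).

Shape edges and outlines are uniformly softened across the whole image. Shapes have swapped their row and column positions — what was in the top-right is now in the bottom-left — a diagonal reflection.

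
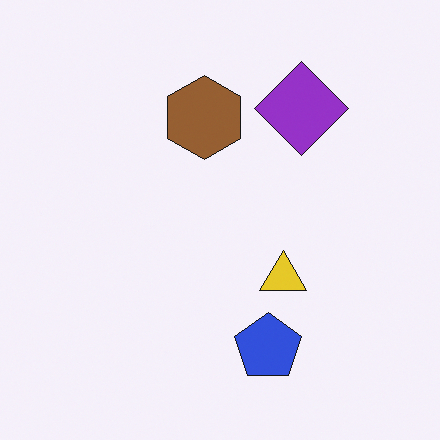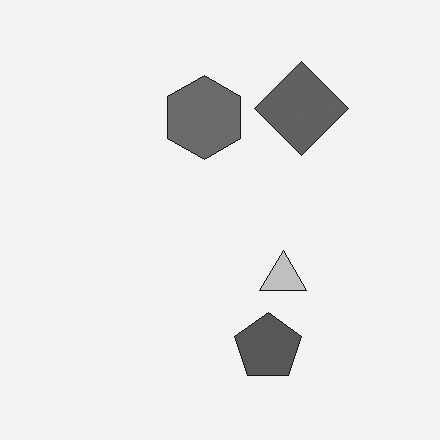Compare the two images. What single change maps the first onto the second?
The second image is the first converted to grayscale.

All color is removed — every shape is now a shade of grey.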